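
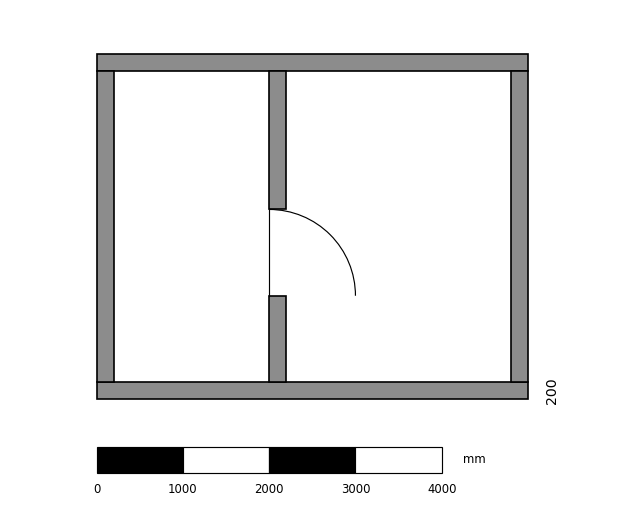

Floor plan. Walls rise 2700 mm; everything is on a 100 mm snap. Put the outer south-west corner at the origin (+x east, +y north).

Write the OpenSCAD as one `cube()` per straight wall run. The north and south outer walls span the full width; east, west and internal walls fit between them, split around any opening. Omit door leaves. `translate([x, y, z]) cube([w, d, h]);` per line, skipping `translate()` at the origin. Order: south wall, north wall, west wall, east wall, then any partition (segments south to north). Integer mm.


cube([5000, 200, 2700]);
translate([0, 3800, 0]) cube([5000, 200, 2700]);
translate([0, 200, 0]) cube([200, 3600, 2700]);
translate([4800, 200, 0]) cube([200, 3600, 2700]);
translate([2000, 200, 0]) cube([200, 1000, 2700]);
translate([2000, 2200, 0]) cube([200, 1600, 2700]);


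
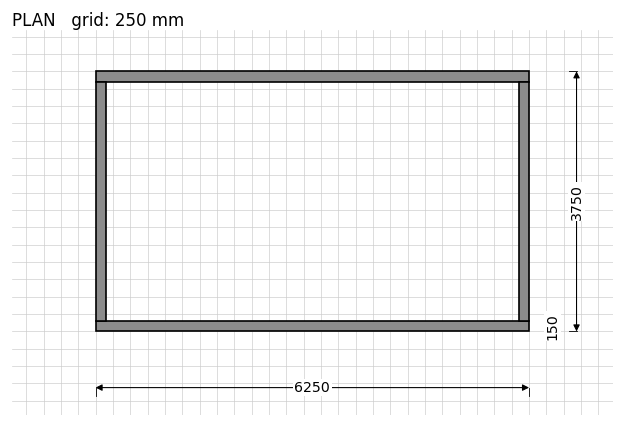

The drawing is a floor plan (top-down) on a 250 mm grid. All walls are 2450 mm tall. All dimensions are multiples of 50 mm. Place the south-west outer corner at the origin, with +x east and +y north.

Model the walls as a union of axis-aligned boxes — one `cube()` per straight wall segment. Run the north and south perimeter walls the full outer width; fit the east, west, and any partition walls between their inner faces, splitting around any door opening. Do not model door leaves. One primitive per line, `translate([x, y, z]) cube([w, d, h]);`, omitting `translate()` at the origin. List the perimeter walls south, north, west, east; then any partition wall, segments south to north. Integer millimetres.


cube([6250, 150, 2450]);
translate([0, 3600, 0]) cube([6250, 150, 2450]);
translate([0, 150, 0]) cube([150, 3450, 2450]);
translate([6100, 150, 0]) cube([150, 3450, 2450]);


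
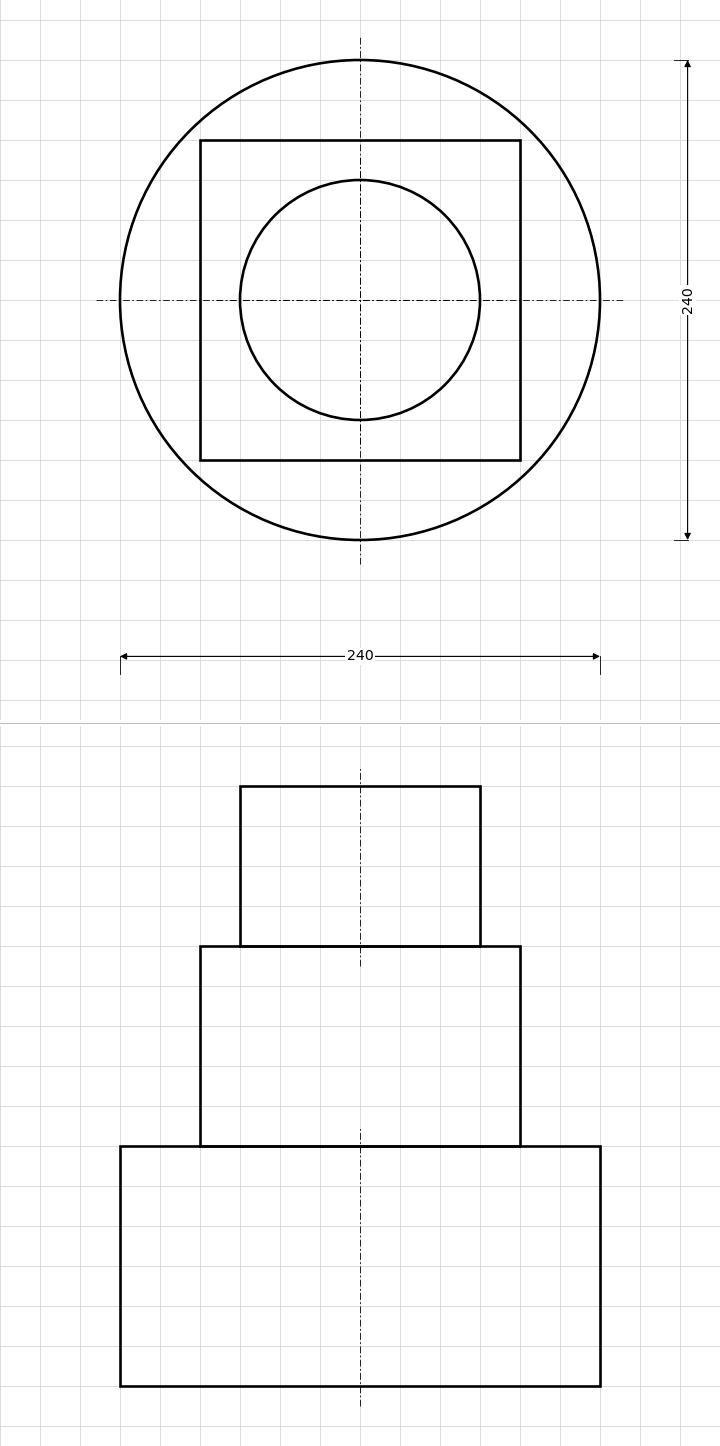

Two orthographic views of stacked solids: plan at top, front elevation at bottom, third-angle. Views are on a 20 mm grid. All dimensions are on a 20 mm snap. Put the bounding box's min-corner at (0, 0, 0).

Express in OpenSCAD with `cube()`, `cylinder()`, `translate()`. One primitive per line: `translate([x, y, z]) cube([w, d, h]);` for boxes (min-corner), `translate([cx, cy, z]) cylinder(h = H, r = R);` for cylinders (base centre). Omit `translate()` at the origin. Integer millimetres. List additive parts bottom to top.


translate([120, 120, 0]) cylinder(h = 120, r = 120);
translate([40, 40, 120]) cube([160, 160, 100]);
translate([120, 120, 220]) cylinder(h = 80, r = 60);


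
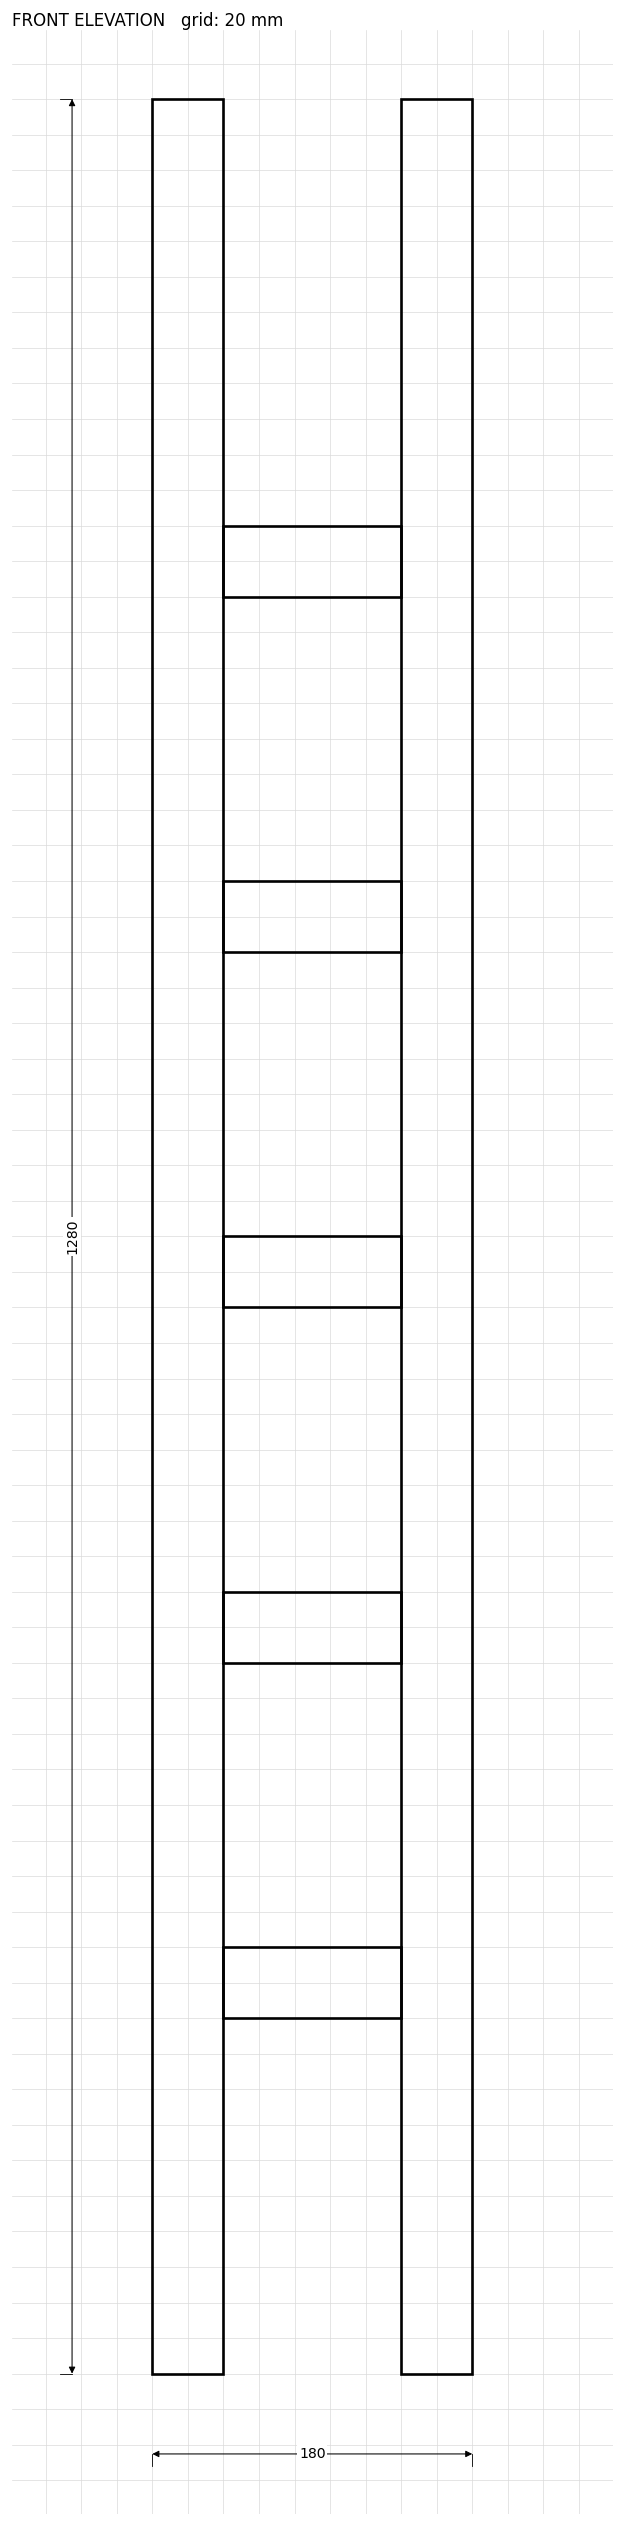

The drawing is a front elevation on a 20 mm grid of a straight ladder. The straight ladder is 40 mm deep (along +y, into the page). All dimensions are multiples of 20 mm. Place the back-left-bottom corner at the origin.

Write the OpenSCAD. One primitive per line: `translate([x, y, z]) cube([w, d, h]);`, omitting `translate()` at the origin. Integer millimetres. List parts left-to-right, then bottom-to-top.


cube([40, 40, 1280]);
translate([40, 0, 200]) cube([100, 40, 40]);
translate([40, 0, 400]) cube([100, 40, 40]);
translate([40, 0, 600]) cube([100, 40, 40]);
translate([40, 0, 800]) cube([100, 40, 40]);
translate([40, 0, 1000]) cube([100, 40, 40]);
translate([140, 0, 0]) cube([40, 40, 1280]);


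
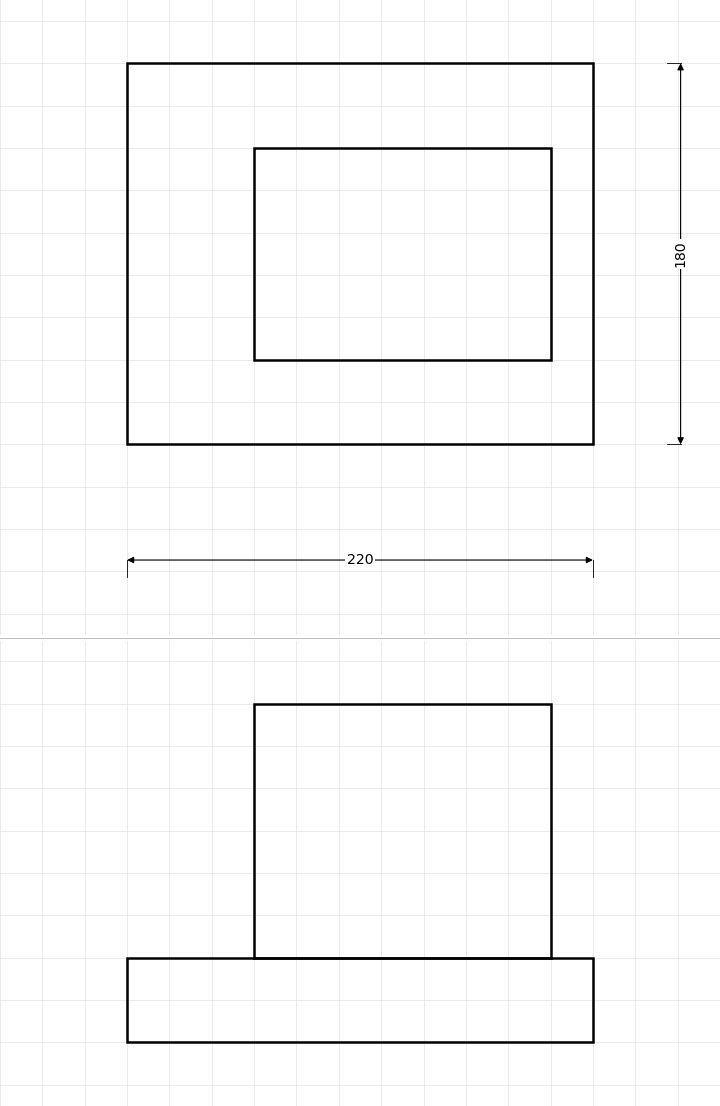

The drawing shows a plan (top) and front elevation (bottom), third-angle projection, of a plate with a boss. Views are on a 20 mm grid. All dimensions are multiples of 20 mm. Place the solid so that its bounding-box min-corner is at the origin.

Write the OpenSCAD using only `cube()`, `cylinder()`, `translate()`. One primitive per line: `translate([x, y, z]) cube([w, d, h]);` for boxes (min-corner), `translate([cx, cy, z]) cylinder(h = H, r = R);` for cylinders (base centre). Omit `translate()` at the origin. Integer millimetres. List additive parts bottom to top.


cube([220, 180, 40]);
translate([60, 40, 40]) cube([140, 100, 120]);


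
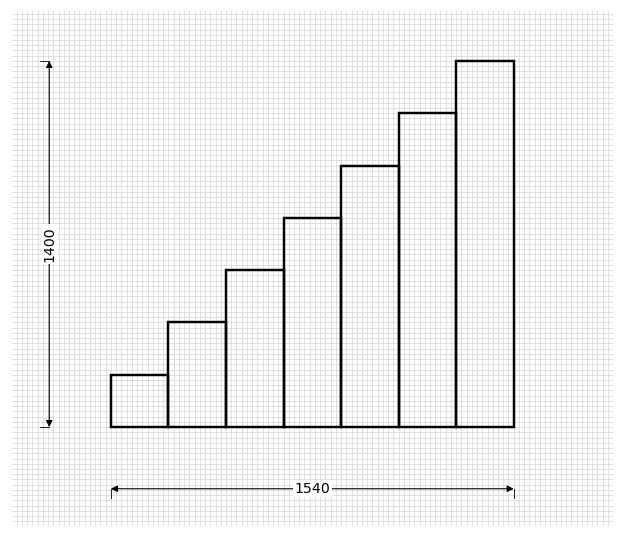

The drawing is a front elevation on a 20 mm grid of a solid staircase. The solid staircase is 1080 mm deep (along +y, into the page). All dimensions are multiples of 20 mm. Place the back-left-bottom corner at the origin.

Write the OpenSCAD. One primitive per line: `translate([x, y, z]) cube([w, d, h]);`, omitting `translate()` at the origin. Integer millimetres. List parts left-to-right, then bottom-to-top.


cube([220, 1080, 200]);
translate([220, 0, 0]) cube([220, 1080, 400]);
translate([440, 0, 0]) cube([220, 1080, 600]);
translate([660, 0, 0]) cube([220, 1080, 800]);
translate([880, 0, 0]) cube([220, 1080, 1000]);
translate([1100, 0, 0]) cube([220, 1080, 1200]);
translate([1320, 0, 0]) cube([220, 1080, 1400]);


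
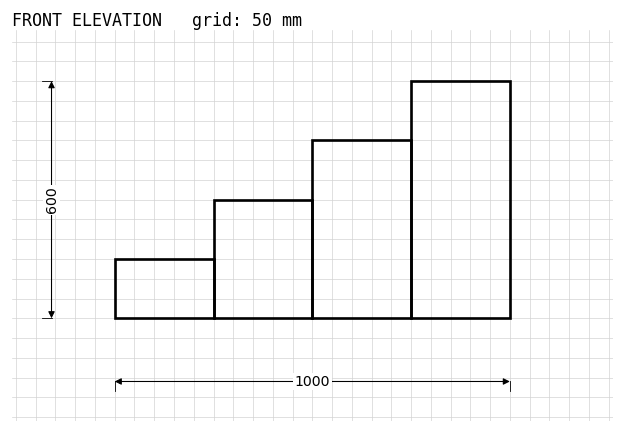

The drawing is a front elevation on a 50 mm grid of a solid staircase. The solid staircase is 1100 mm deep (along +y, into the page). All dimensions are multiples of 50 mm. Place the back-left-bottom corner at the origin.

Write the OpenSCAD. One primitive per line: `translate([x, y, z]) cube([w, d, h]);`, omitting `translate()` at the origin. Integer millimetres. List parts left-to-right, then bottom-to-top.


cube([250, 1100, 150]);
translate([250, 0, 0]) cube([250, 1100, 300]);
translate([500, 0, 0]) cube([250, 1100, 450]);
translate([750, 0, 0]) cube([250, 1100, 600]);


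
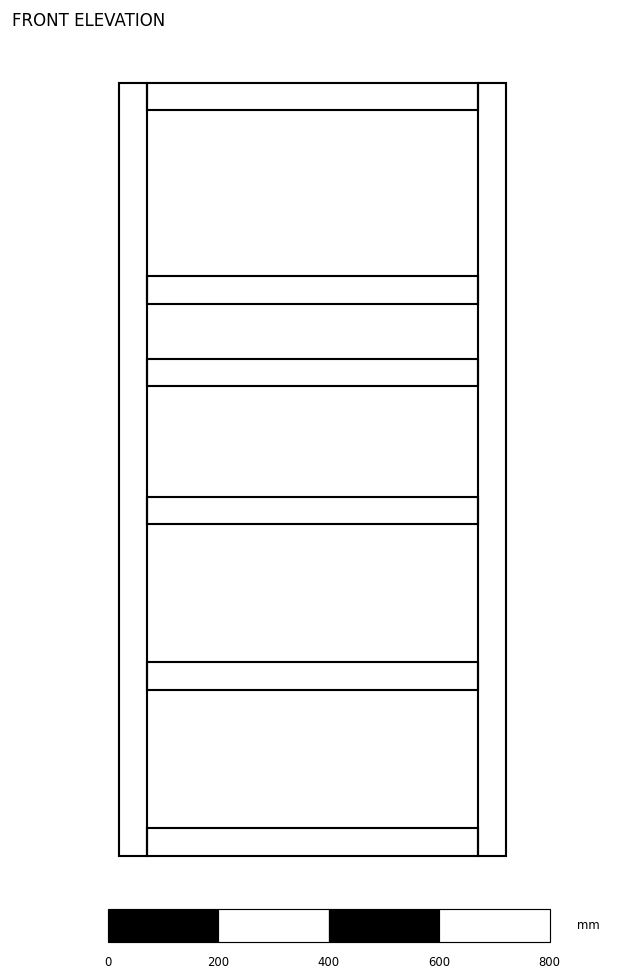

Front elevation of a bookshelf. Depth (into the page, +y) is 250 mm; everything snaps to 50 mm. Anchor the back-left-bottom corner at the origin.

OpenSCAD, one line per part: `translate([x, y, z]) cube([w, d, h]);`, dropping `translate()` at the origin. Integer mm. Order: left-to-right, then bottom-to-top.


cube([50, 250, 1400]);
translate([50, 0, 0]) cube([600, 250, 50]);
translate([50, 0, 300]) cube([600, 250, 50]);
translate([50, 0, 600]) cube([600, 250, 50]);
translate([50, 0, 850]) cube([600, 250, 50]);
translate([50, 0, 1000]) cube([600, 250, 50]);
translate([50, 0, 1350]) cube([600, 250, 50]);
translate([650, 0, 0]) cube([50, 250, 1400]);


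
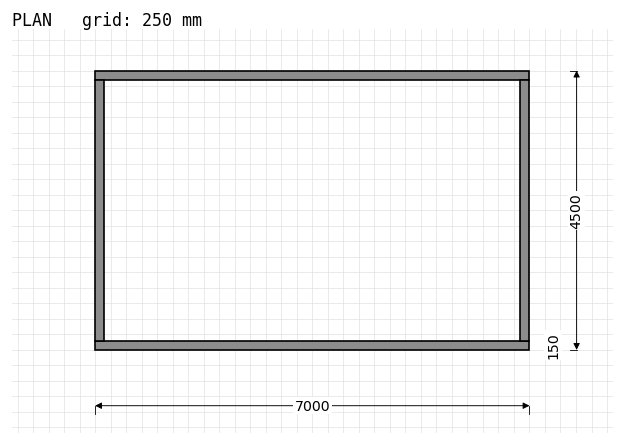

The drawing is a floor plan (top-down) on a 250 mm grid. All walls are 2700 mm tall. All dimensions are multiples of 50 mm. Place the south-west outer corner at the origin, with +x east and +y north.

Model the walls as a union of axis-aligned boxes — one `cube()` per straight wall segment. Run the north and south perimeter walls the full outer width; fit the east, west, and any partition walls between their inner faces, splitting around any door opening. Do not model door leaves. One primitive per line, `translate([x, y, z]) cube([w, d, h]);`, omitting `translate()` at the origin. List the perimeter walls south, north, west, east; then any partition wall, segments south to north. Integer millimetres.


cube([7000, 150, 2700]);
translate([0, 4350, 0]) cube([7000, 150, 2700]);
translate([0, 150, 0]) cube([150, 4200, 2700]);
translate([6850, 150, 0]) cube([150, 4200, 2700]);


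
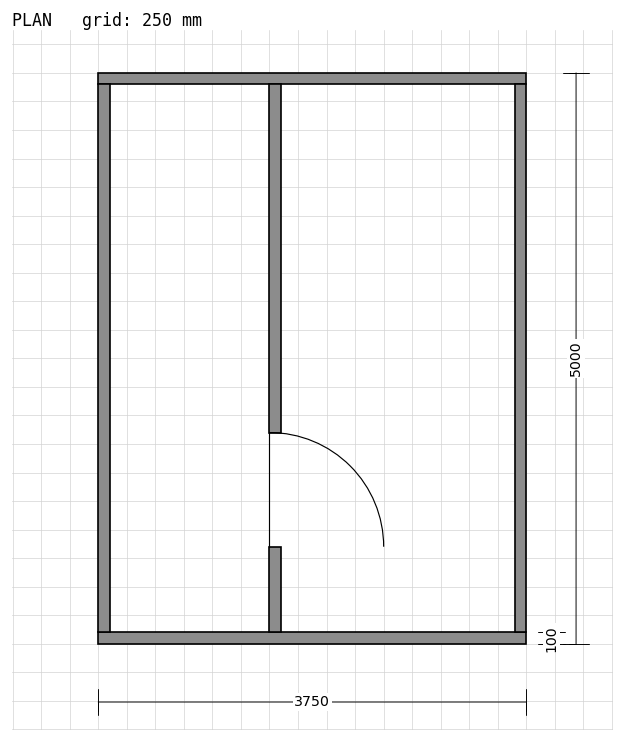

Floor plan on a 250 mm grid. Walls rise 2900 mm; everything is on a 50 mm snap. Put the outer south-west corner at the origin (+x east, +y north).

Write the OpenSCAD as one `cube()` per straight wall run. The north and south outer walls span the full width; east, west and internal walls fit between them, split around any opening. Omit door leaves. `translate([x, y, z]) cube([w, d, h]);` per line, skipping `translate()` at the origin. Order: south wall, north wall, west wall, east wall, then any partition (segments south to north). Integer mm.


cube([3750, 100, 2900]);
translate([0, 4900, 0]) cube([3750, 100, 2900]);
translate([0, 100, 0]) cube([100, 4800, 2900]);
translate([3650, 100, 0]) cube([100, 4800, 2900]);
translate([1500, 100, 0]) cube([100, 750, 2900]);
translate([1500, 1850, 0]) cube([100, 3050, 2900]);


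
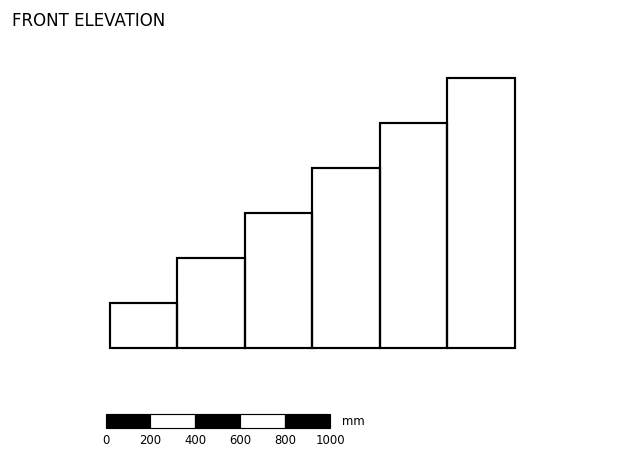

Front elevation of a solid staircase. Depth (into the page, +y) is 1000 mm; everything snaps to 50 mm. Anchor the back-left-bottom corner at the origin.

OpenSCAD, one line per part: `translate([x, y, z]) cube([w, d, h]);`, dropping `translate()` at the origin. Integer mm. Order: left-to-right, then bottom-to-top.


cube([300, 1000, 200]);
translate([300, 0, 0]) cube([300, 1000, 400]);
translate([600, 0, 0]) cube([300, 1000, 600]);
translate([900, 0, 0]) cube([300, 1000, 800]);
translate([1200, 0, 0]) cube([300, 1000, 1000]);
translate([1500, 0, 0]) cube([300, 1000, 1200]);


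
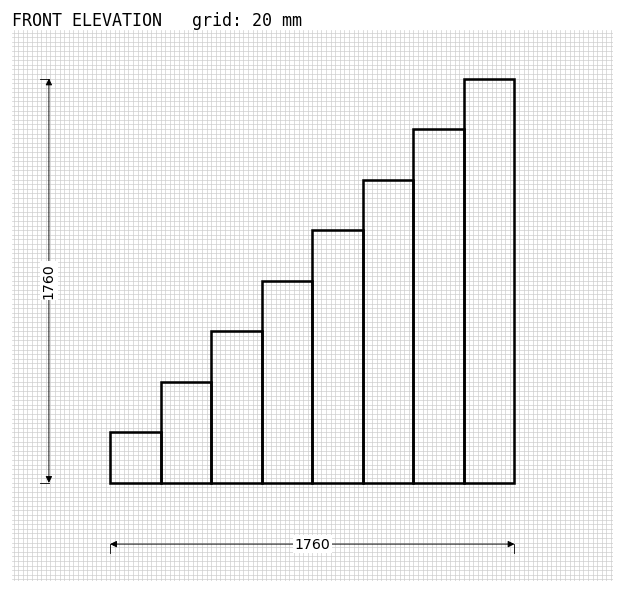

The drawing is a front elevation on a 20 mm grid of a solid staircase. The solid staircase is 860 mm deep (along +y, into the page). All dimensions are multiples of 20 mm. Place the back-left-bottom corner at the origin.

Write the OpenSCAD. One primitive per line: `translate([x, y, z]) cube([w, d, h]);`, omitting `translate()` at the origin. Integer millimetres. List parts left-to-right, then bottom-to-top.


cube([220, 860, 220]);
translate([220, 0, 0]) cube([220, 860, 440]);
translate([440, 0, 0]) cube([220, 860, 660]);
translate([660, 0, 0]) cube([220, 860, 880]);
translate([880, 0, 0]) cube([220, 860, 1100]);
translate([1100, 0, 0]) cube([220, 860, 1320]);
translate([1320, 0, 0]) cube([220, 860, 1540]);
translate([1540, 0, 0]) cube([220, 860, 1760]);


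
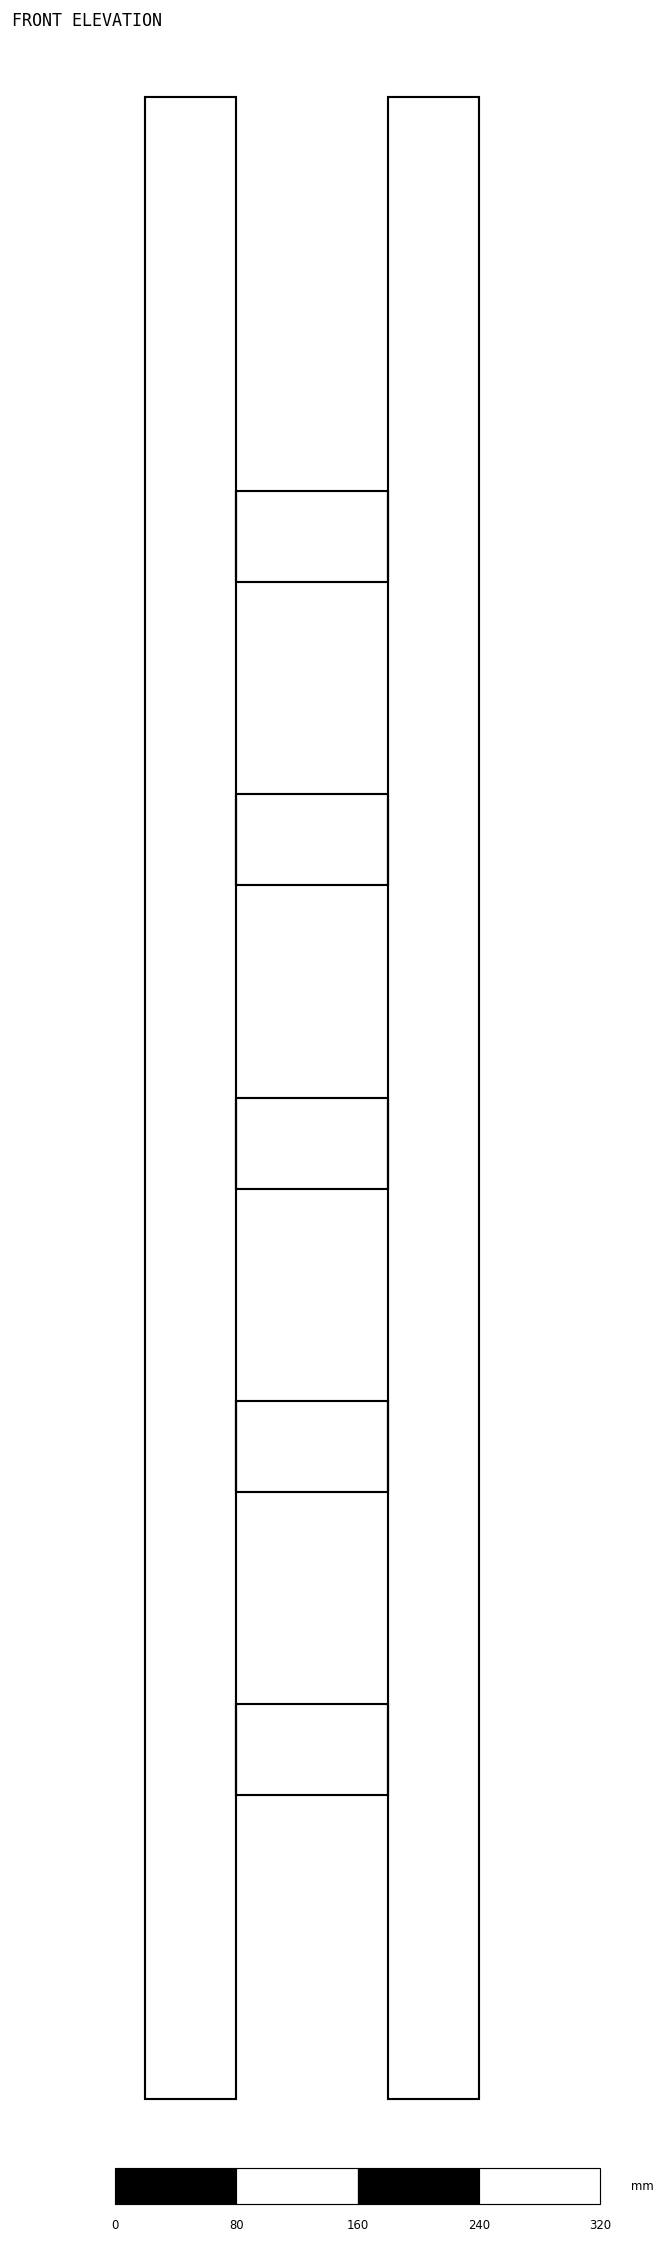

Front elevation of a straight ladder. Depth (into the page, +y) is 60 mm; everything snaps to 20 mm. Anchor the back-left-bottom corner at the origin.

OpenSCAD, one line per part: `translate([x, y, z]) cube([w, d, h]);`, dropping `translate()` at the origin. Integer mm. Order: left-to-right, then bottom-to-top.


cube([60, 60, 1320]);
translate([60, 0, 200]) cube([100, 60, 60]);
translate([60, 0, 400]) cube([100, 60, 60]);
translate([60, 0, 600]) cube([100, 60, 60]);
translate([60, 0, 800]) cube([100, 60, 60]);
translate([60, 0, 1000]) cube([100, 60, 60]);
translate([160, 0, 0]) cube([60, 60, 1320]);


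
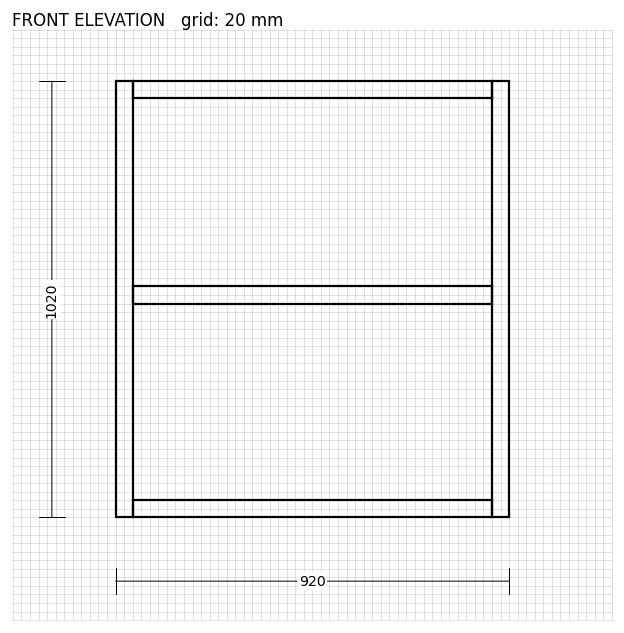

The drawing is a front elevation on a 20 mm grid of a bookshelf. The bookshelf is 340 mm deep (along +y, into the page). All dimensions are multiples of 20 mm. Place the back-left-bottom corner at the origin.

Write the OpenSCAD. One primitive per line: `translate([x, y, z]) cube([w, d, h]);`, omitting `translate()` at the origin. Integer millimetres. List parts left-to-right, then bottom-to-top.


cube([40, 340, 1020]);
translate([40, 0, 0]) cube([840, 340, 40]);
translate([40, 0, 500]) cube([840, 340, 40]);
translate([40, 0, 980]) cube([840, 340, 40]);
translate([880, 0, 0]) cube([40, 340, 1020]);


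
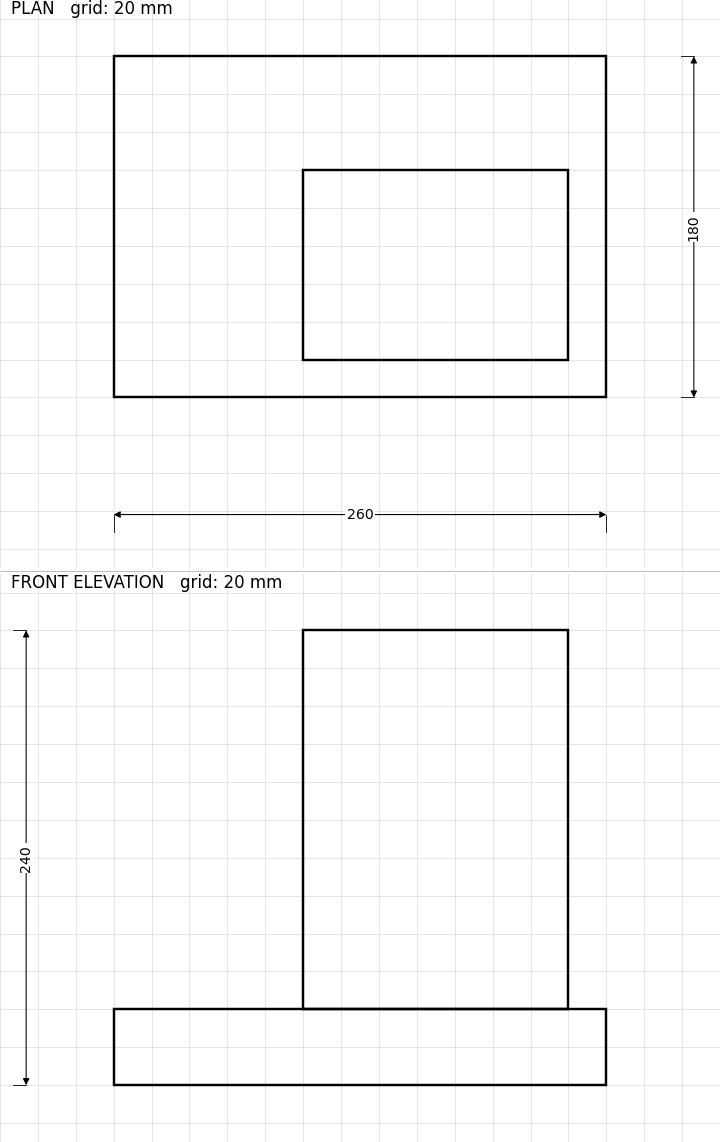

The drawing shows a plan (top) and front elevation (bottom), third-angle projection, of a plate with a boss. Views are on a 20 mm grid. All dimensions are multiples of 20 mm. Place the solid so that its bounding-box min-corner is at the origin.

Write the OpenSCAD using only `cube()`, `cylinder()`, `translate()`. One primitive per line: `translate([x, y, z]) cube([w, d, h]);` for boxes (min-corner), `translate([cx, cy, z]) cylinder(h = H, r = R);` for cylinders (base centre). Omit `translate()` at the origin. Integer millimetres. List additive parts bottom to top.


cube([260, 180, 40]);
translate([100, 20, 40]) cube([140, 100, 200]);


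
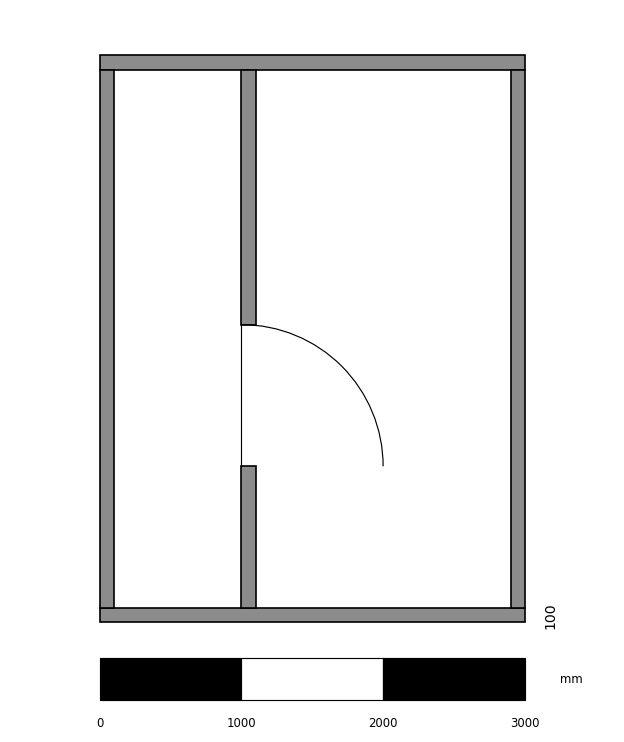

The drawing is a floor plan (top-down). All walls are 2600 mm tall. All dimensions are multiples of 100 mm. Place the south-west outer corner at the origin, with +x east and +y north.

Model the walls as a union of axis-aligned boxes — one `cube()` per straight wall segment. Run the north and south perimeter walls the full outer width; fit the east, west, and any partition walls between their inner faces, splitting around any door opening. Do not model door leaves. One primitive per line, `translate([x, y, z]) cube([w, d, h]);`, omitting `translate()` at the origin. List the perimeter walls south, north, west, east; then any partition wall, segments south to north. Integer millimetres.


cube([3000, 100, 2600]);
translate([0, 3900, 0]) cube([3000, 100, 2600]);
translate([0, 100, 0]) cube([100, 3800, 2600]);
translate([2900, 100, 0]) cube([100, 3800, 2600]);
translate([1000, 100, 0]) cube([100, 1000, 2600]);
translate([1000, 2100, 0]) cube([100, 1800, 2600]);


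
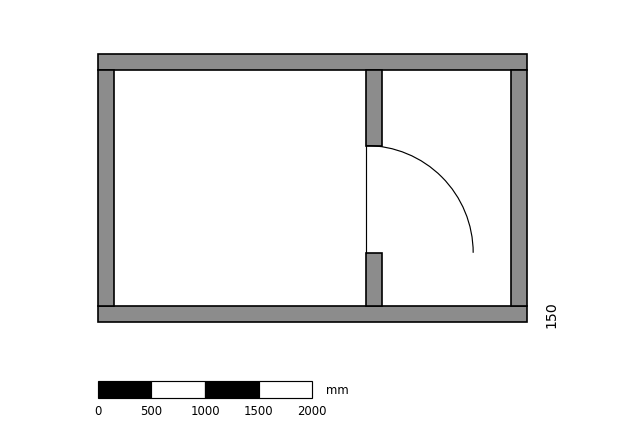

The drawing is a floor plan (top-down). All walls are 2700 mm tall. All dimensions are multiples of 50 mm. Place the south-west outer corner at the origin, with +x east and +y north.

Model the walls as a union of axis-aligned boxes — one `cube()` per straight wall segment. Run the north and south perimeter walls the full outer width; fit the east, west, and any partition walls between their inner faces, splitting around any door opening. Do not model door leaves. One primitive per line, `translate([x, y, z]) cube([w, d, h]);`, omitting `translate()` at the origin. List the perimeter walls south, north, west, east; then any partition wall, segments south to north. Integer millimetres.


cube([4000, 150, 2700]);
translate([0, 2350, 0]) cube([4000, 150, 2700]);
translate([0, 150, 0]) cube([150, 2200, 2700]);
translate([3850, 150, 0]) cube([150, 2200, 2700]);
translate([2500, 150, 0]) cube([150, 500, 2700]);
translate([2500, 1650, 0]) cube([150, 700, 2700]);


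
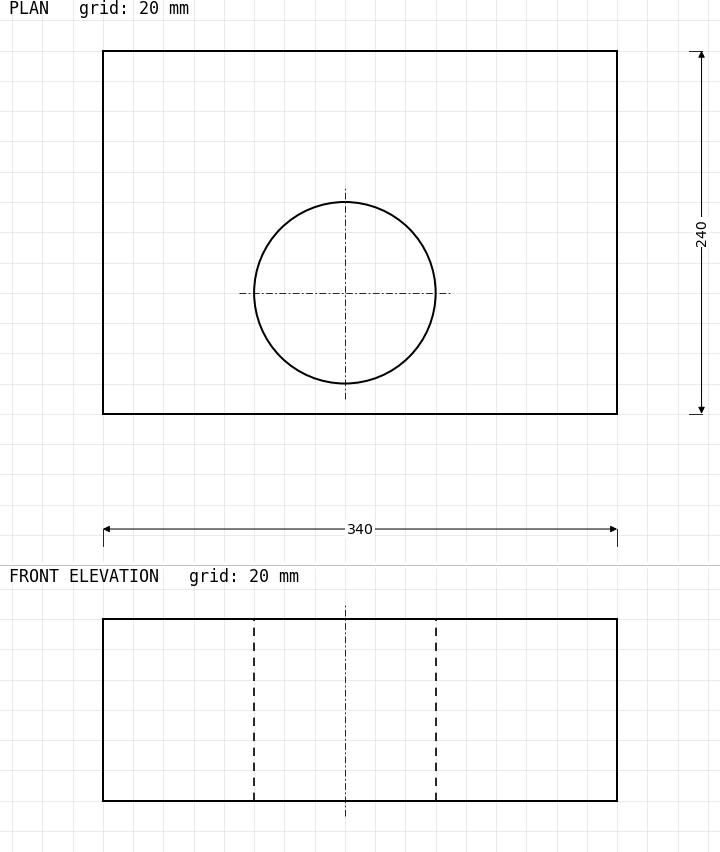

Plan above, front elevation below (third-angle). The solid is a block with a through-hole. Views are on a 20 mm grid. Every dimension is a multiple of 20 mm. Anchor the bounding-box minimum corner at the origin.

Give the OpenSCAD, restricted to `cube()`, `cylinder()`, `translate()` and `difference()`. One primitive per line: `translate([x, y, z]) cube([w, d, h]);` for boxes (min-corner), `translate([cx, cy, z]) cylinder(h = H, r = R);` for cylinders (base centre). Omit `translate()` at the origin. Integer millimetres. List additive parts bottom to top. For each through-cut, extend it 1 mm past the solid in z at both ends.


difference() {
  cube([340, 240, 120]);
  translate([160, 80, -1]) cylinder(h = 122, r = 60);
}


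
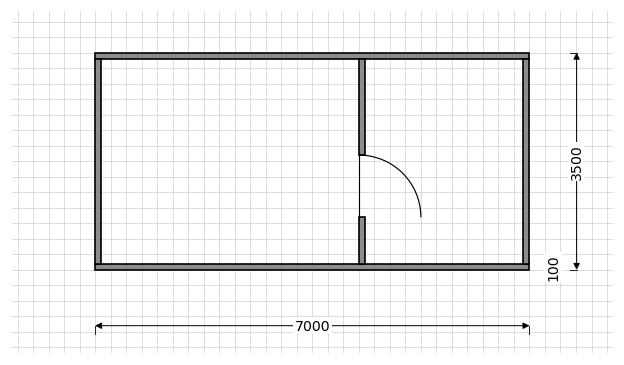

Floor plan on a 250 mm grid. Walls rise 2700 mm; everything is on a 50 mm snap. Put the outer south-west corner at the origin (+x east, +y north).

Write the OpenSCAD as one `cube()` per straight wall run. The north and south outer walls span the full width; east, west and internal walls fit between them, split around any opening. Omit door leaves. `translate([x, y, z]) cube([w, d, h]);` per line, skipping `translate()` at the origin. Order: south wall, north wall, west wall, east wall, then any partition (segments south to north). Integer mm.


cube([7000, 100, 2700]);
translate([0, 3400, 0]) cube([7000, 100, 2700]);
translate([0, 100, 0]) cube([100, 3300, 2700]);
translate([6900, 100, 0]) cube([100, 3300, 2700]);
translate([4250, 100, 0]) cube([100, 750, 2700]);
translate([4250, 1850, 0]) cube([100, 1550, 2700]);


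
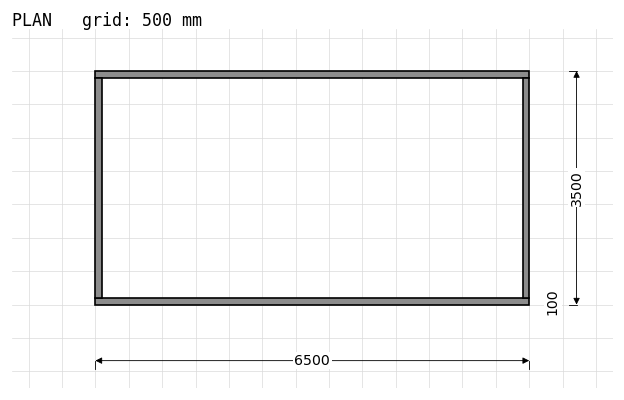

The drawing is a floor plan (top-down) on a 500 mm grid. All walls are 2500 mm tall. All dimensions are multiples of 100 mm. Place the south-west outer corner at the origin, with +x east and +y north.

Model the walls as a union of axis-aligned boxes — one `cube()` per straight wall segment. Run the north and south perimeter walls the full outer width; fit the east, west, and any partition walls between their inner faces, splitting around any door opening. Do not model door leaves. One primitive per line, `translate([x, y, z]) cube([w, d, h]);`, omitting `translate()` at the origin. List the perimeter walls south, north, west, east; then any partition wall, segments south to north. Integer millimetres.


cube([6500, 100, 2500]);
translate([0, 3400, 0]) cube([6500, 100, 2500]);
translate([0, 100, 0]) cube([100, 3300, 2500]);
translate([6400, 100, 0]) cube([100, 3300, 2500]);


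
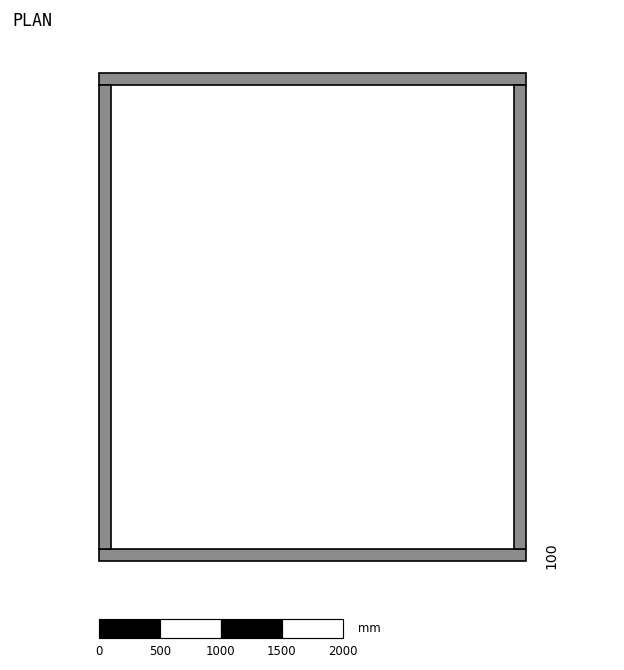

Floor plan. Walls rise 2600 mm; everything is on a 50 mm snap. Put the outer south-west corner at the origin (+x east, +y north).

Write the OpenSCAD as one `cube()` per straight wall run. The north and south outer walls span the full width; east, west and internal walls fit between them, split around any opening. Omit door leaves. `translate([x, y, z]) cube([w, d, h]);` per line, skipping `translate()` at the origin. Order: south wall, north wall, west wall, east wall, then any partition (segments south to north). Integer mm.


cube([3500, 100, 2600]);
translate([0, 3900, 0]) cube([3500, 100, 2600]);
translate([0, 100, 0]) cube([100, 3800, 2600]);
translate([3400, 100, 0]) cube([100, 3800, 2600]);


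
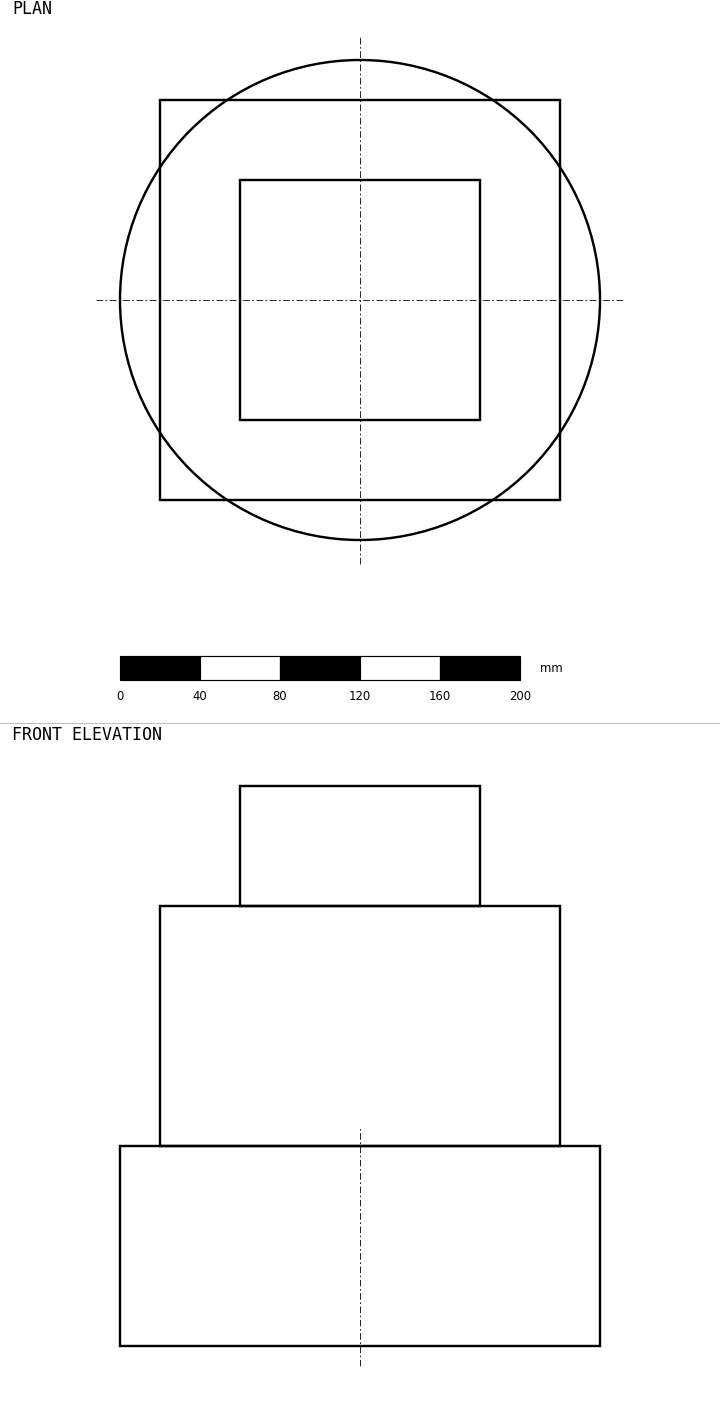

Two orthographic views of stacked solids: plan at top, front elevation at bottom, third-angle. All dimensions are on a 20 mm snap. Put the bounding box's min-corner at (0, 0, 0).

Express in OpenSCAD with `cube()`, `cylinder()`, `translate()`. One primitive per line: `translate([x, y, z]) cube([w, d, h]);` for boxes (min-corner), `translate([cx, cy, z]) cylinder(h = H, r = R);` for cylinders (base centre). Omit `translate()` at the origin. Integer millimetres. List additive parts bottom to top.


translate([120, 120, 0]) cylinder(h = 100, r = 120);
translate([20, 20, 100]) cube([200, 200, 120]);
translate([60, 60, 220]) cube([120, 120, 60]);


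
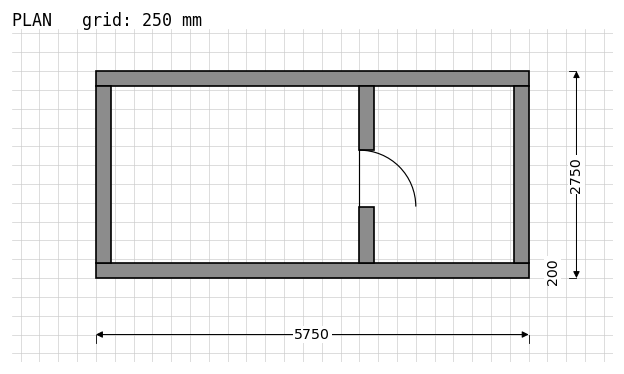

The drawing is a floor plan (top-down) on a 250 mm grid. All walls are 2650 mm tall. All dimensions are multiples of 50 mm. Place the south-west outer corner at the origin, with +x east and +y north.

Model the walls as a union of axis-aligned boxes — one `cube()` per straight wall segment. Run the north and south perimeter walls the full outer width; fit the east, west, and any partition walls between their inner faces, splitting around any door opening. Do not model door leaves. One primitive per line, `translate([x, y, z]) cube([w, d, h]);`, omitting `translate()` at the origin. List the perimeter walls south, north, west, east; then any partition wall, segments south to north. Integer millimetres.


cube([5750, 200, 2650]);
translate([0, 2550, 0]) cube([5750, 200, 2650]);
translate([0, 200, 0]) cube([200, 2350, 2650]);
translate([5550, 200, 0]) cube([200, 2350, 2650]);
translate([3500, 200, 0]) cube([200, 750, 2650]);
translate([3500, 1700, 0]) cube([200, 850, 2650]);


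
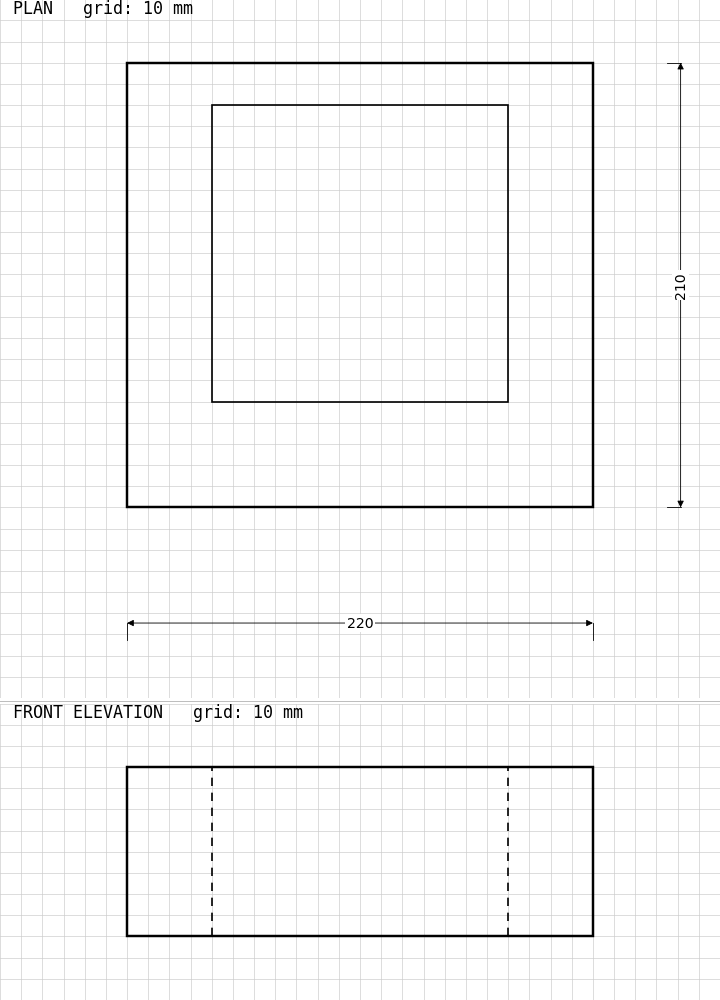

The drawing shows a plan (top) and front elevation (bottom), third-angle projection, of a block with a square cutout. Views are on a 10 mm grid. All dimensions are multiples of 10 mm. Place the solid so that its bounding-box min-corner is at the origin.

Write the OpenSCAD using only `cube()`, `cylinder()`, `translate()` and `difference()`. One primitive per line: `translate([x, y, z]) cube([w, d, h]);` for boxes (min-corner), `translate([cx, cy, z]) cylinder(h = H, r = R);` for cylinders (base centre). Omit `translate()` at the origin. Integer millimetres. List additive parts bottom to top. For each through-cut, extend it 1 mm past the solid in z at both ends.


difference() {
  cube([220, 210, 80]);
  translate([40, 50, -1]) cube([140, 140, 82]);
}


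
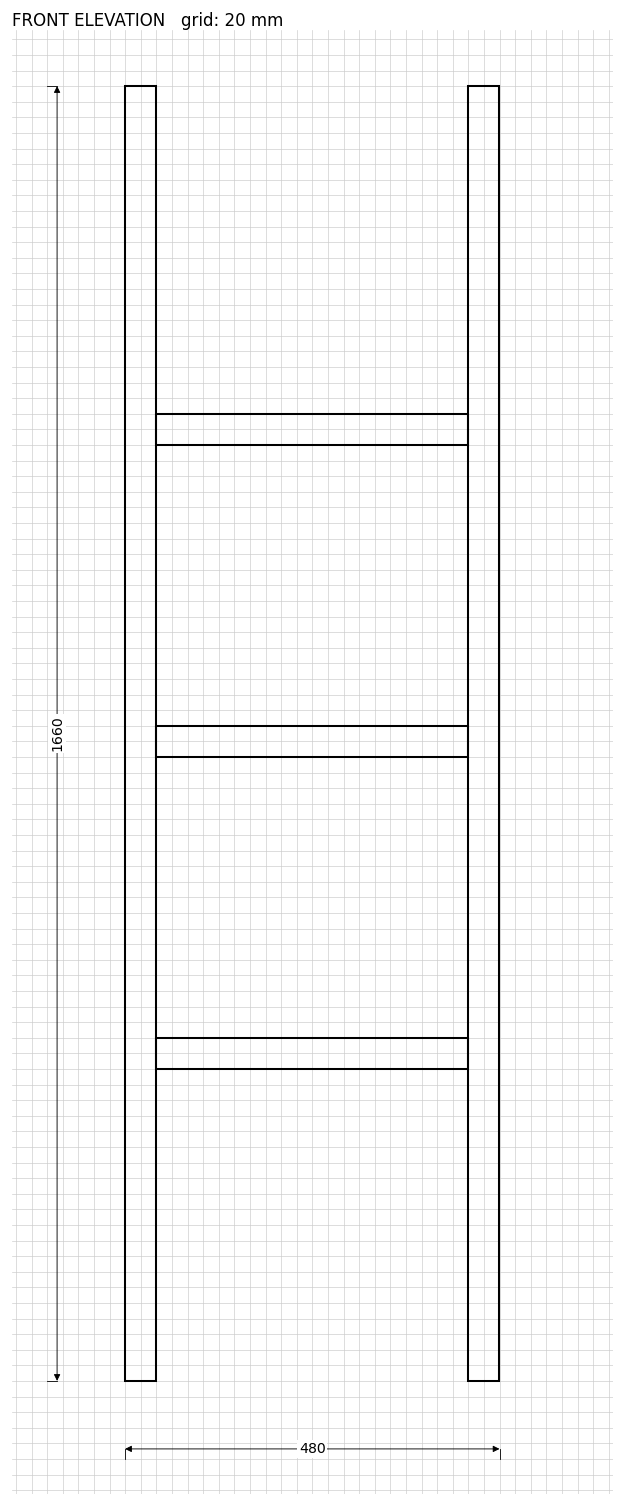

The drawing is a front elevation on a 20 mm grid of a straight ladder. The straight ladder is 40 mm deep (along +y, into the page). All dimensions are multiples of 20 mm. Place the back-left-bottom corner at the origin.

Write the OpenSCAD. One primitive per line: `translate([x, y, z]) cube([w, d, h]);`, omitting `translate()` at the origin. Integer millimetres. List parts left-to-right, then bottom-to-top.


cube([40, 40, 1660]);
translate([40, 0, 400]) cube([400, 40, 40]);
translate([40, 0, 800]) cube([400, 40, 40]);
translate([40, 0, 1200]) cube([400, 40, 40]);
translate([440, 0, 0]) cube([40, 40, 1660]);


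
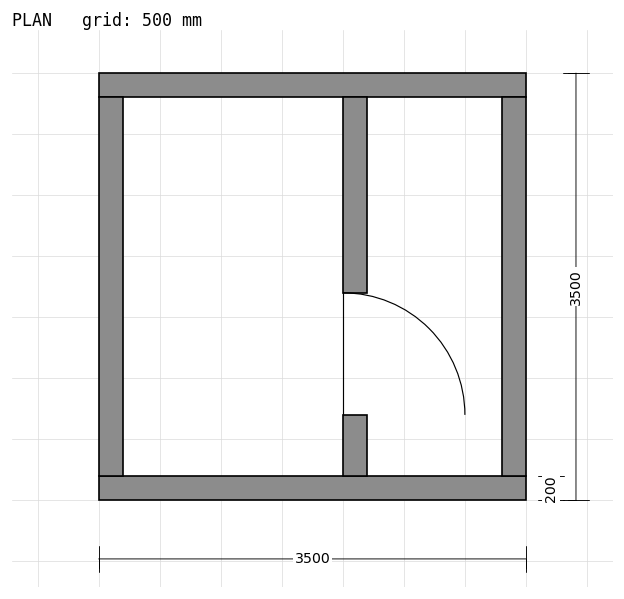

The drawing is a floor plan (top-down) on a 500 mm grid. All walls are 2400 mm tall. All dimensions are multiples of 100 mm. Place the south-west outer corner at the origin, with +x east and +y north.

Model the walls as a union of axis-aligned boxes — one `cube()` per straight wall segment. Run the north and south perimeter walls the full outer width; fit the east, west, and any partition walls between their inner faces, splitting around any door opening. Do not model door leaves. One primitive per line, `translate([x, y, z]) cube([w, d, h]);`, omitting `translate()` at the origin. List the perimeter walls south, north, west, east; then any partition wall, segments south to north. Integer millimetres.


cube([3500, 200, 2400]);
translate([0, 3300, 0]) cube([3500, 200, 2400]);
translate([0, 200, 0]) cube([200, 3100, 2400]);
translate([3300, 200, 0]) cube([200, 3100, 2400]);
translate([2000, 200, 0]) cube([200, 500, 2400]);
translate([2000, 1700, 0]) cube([200, 1600, 2400]);


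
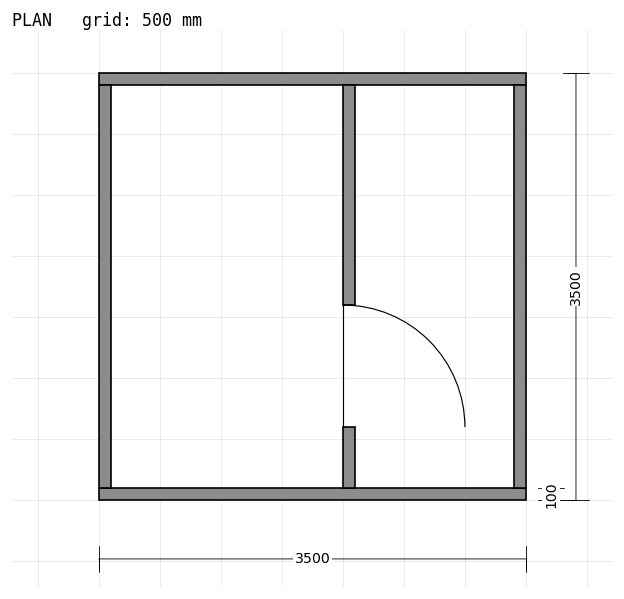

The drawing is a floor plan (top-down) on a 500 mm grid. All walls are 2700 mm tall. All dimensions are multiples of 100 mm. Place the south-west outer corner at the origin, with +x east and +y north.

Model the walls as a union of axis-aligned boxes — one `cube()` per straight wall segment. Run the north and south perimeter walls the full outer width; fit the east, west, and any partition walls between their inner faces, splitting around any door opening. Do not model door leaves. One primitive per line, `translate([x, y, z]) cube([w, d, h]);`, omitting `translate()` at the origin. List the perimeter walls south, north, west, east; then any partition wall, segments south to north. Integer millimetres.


cube([3500, 100, 2700]);
translate([0, 3400, 0]) cube([3500, 100, 2700]);
translate([0, 100, 0]) cube([100, 3300, 2700]);
translate([3400, 100, 0]) cube([100, 3300, 2700]);
translate([2000, 100, 0]) cube([100, 500, 2700]);
translate([2000, 1600, 0]) cube([100, 1800, 2700]);


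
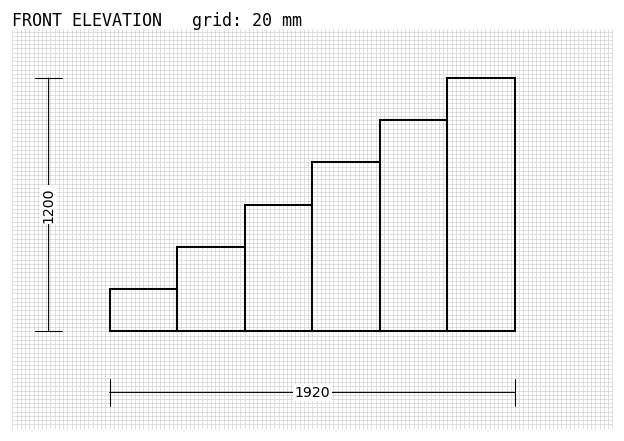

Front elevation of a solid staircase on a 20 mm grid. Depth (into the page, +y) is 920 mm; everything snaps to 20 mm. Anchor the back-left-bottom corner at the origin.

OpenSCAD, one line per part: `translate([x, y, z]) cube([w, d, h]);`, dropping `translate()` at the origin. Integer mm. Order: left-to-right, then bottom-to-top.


cube([320, 920, 200]);
translate([320, 0, 0]) cube([320, 920, 400]);
translate([640, 0, 0]) cube([320, 920, 600]);
translate([960, 0, 0]) cube([320, 920, 800]);
translate([1280, 0, 0]) cube([320, 920, 1000]);
translate([1600, 0, 0]) cube([320, 920, 1200]);


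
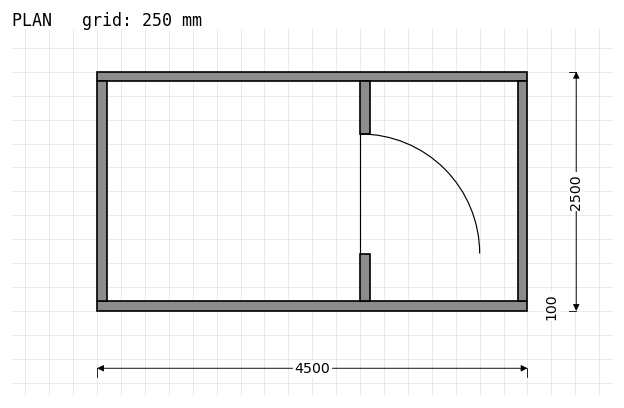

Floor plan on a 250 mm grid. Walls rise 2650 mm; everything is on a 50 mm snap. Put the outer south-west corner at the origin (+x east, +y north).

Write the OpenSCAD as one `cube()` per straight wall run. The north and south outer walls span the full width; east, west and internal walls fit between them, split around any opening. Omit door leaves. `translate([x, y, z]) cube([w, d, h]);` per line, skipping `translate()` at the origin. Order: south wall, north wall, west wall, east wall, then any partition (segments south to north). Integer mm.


cube([4500, 100, 2650]);
translate([0, 2400, 0]) cube([4500, 100, 2650]);
translate([0, 100, 0]) cube([100, 2300, 2650]);
translate([4400, 100, 0]) cube([100, 2300, 2650]);
translate([2750, 100, 0]) cube([100, 500, 2650]);
translate([2750, 1850, 0]) cube([100, 550, 2650]);


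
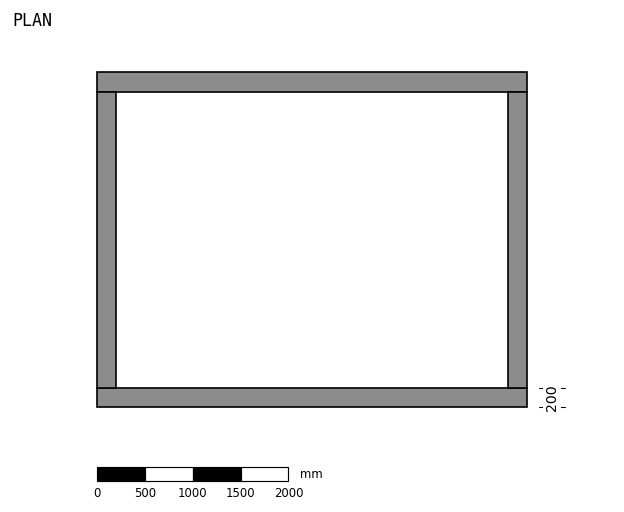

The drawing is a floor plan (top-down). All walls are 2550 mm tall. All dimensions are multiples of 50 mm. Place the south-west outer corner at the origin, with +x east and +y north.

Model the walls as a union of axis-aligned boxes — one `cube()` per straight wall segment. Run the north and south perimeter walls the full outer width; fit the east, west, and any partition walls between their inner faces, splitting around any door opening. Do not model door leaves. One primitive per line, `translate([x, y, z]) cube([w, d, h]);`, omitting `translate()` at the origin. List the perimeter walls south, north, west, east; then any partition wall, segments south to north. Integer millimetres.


cube([4500, 200, 2550]);
translate([0, 3300, 0]) cube([4500, 200, 2550]);
translate([0, 200, 0]) cube([200, 3100, 2550]);
translate([4300, 200, 0]) cube([200, 3100, 2550]);


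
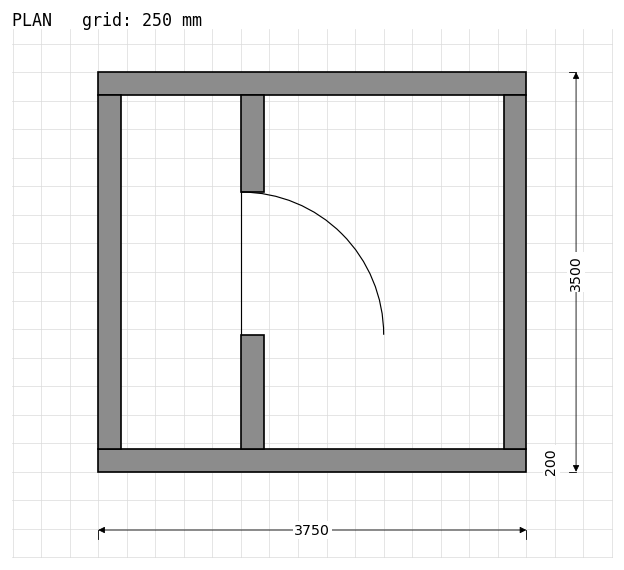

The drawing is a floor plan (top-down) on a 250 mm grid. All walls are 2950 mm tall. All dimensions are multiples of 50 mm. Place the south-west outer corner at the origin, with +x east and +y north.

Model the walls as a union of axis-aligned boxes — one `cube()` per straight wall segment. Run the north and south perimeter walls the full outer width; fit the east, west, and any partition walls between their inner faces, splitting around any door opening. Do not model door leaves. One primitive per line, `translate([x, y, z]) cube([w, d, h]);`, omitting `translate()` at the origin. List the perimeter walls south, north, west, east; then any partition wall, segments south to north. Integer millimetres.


cube([3750, 200, 2950]);
translate([0, 3300, 0]) cube([3750, 200, 2950]);
translate([0, 200, 0]) cube([200, 3100, 2950]);
translate([3550, 200, 0]) cube([200, 3100, 2950]);
translate([1250, 200, 0]) cube([200, 1000, 2950]);
translate([1250, 2450, 0]) cube([200, 850, 2950]);


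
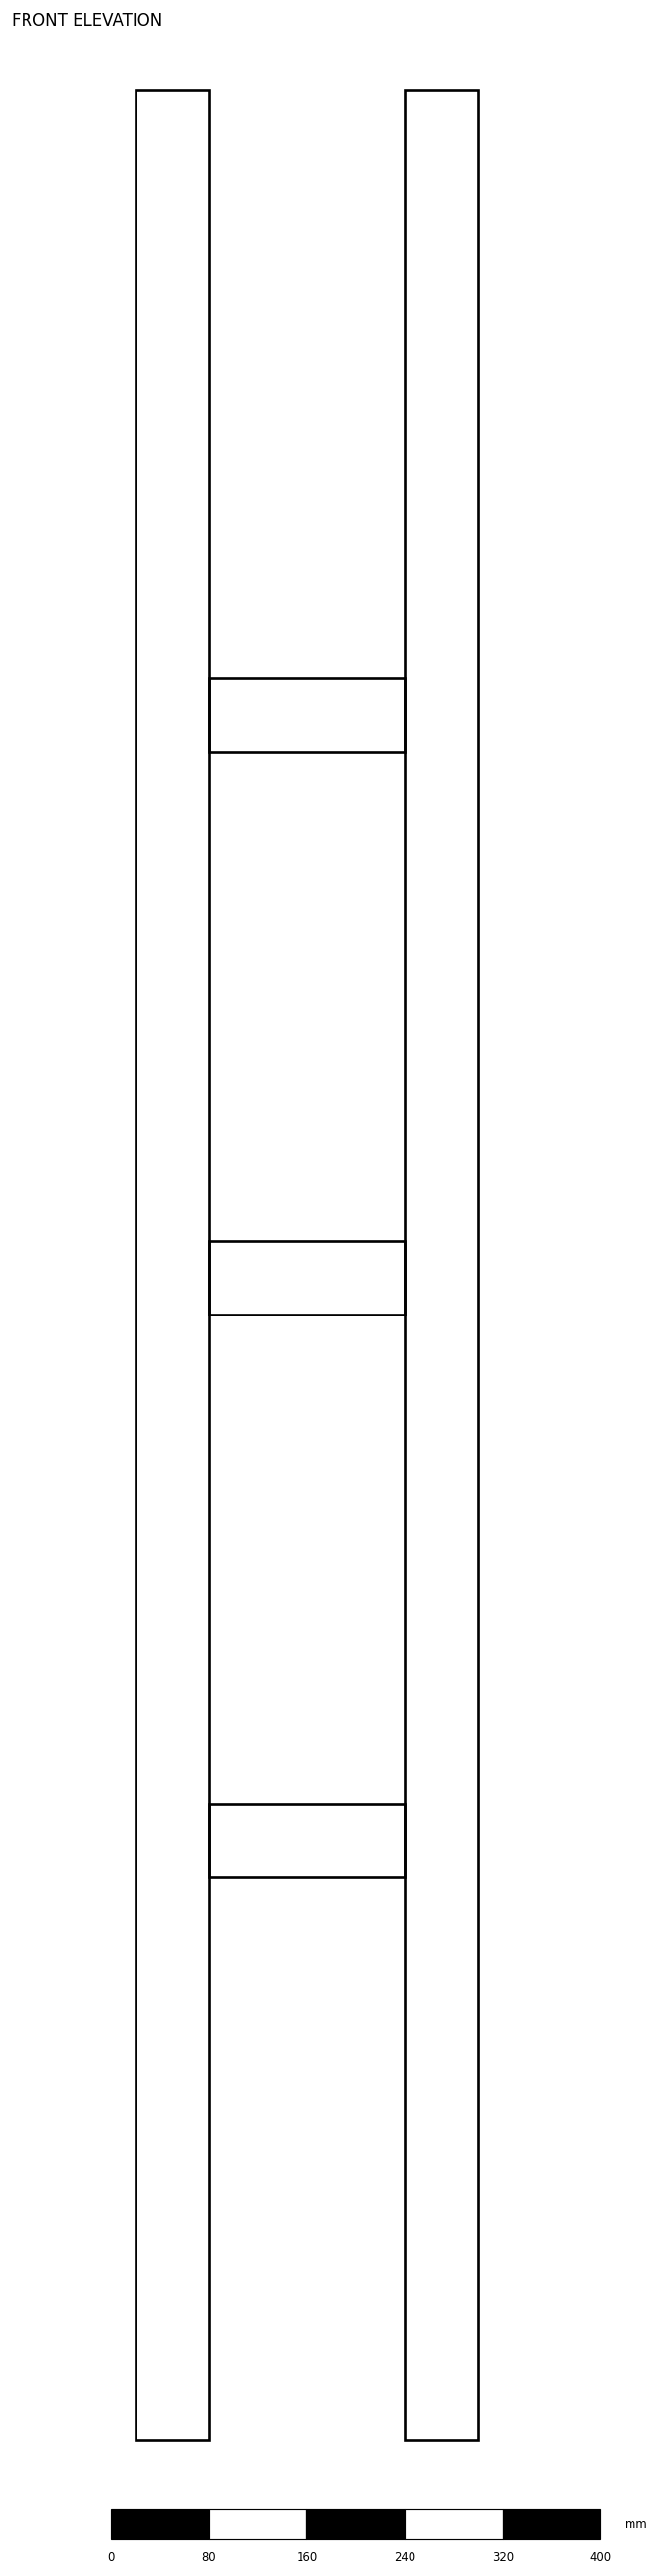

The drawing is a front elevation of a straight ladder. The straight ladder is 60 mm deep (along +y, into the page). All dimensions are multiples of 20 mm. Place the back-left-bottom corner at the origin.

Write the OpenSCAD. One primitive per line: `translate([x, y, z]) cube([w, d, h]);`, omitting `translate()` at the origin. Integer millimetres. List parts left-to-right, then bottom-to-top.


cube([60, 60, 1920]);
translate([60, 0, 460]) cube([160, 60, 60]);
translate([60, 0, 920]) cube([160, 60, 60]);
translate([60, 0, 1380]) cube([160, 60, 60]);
translate([220, 0, 0]) cube([60, 60, 1920]);


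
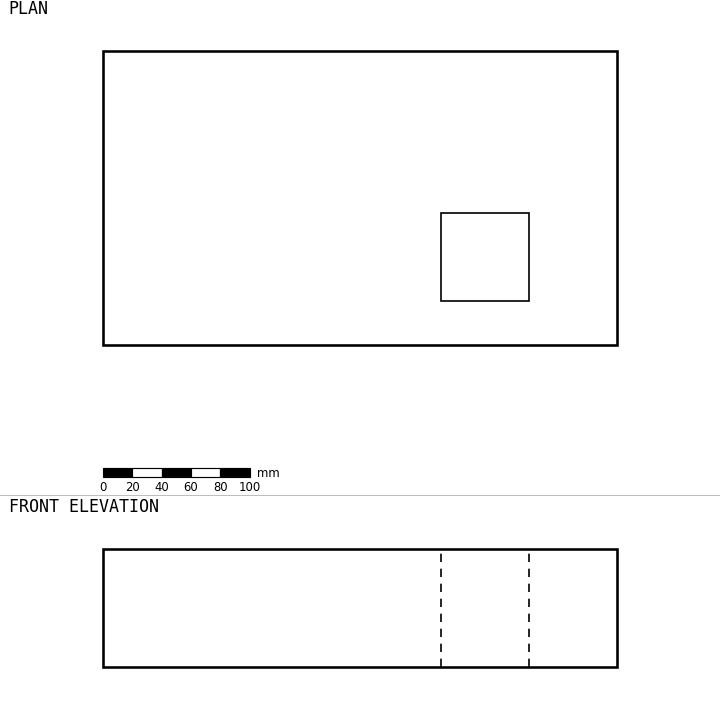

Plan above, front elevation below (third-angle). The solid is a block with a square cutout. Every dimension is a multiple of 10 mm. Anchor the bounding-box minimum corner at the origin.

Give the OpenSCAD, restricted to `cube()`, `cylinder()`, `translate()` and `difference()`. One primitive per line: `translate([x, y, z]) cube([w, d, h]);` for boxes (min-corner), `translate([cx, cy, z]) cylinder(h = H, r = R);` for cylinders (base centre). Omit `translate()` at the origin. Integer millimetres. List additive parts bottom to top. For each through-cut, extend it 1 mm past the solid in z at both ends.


difference() {
  cube([350, 200, 80]);
  translate([230, 30, -1]) cube([60, 60, 82]);
}


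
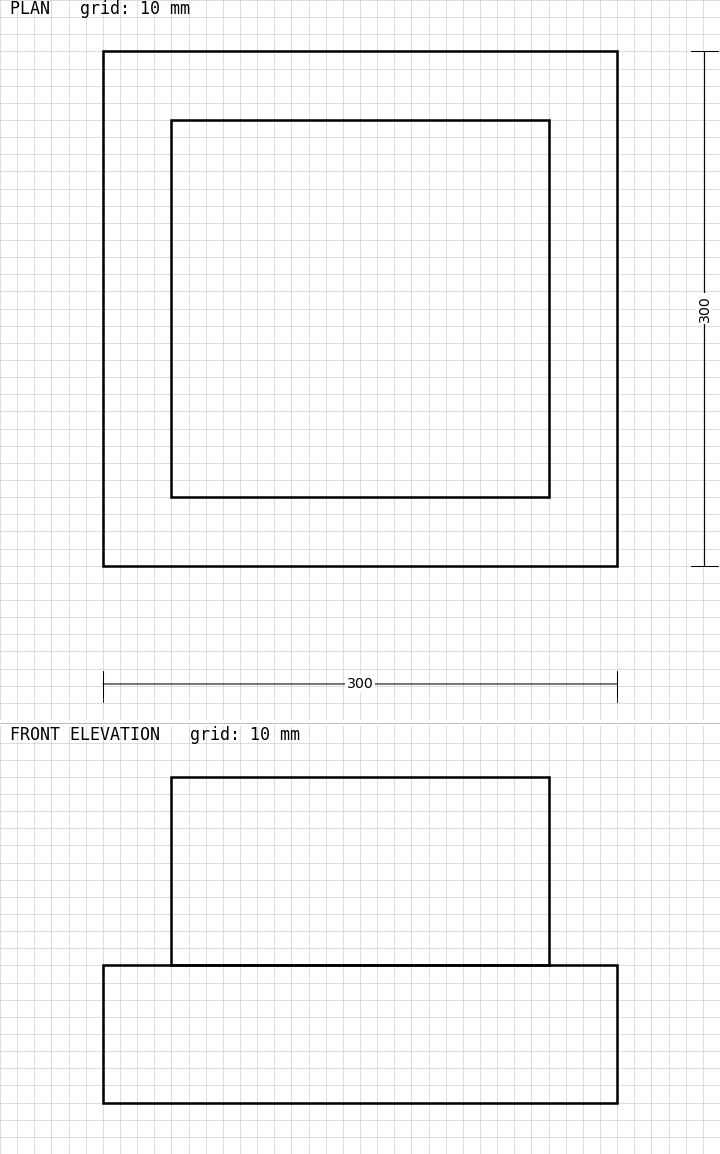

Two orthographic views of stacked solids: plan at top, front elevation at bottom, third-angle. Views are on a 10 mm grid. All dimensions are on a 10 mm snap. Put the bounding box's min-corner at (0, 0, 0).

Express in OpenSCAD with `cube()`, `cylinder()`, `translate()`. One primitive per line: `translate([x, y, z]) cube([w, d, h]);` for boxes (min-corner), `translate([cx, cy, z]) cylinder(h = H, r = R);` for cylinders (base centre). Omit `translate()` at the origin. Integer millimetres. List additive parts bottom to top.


cube([300, 300, 80]);
translate([40, 40, 80]) cube([220, 220, 110]);


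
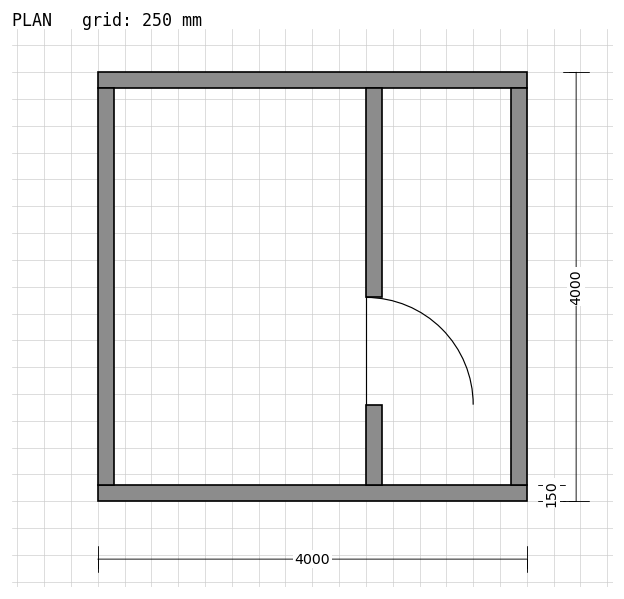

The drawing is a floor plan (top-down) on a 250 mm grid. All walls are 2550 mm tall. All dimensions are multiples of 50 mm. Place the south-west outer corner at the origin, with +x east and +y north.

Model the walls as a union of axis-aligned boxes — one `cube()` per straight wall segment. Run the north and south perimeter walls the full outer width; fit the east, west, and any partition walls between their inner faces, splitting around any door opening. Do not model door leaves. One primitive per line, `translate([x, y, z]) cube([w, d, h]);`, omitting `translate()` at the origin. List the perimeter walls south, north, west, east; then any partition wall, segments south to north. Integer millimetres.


cube([4000, 150, 2550]);
translate([0, 3850, 0]) cube([4000, 150, 2550]);
translate([0, 150, 0]) cube([150, 3700, 2550]);
translate([3850, 150, 0]) cube([150, 3700, 2550]);
translate([2500, 150, 0]) cube([150, 750, 2550]);
translate([2500, 1900, 0]) cube([150, 1950, 2550]);


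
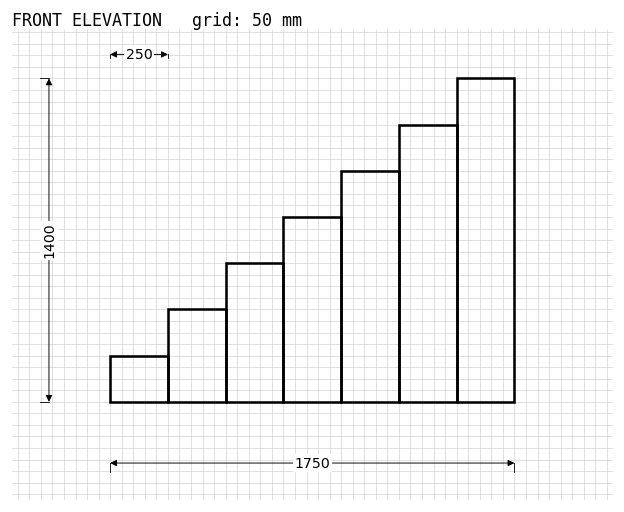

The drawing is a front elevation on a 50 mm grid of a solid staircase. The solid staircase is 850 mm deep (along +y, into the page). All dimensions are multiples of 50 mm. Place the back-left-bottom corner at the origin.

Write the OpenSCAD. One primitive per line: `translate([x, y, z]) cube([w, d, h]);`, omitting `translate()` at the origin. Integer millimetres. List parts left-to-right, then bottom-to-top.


cube([250, 850, 200]);
translate([250, 0, 0]) cube([250, 850, 400]);
translate([500, 0, 0]) cube([250, 850, 600]);
translate([750, 0, 0]) cube([250, 850, 800]);
translate([1000, 0, 0]) cube([250, 850, 1000]);
translate([1250, 0, 0]) cube([250, 850, 1200]);
translate([1500, 0, 0]) cube([250, 850, 1400]);


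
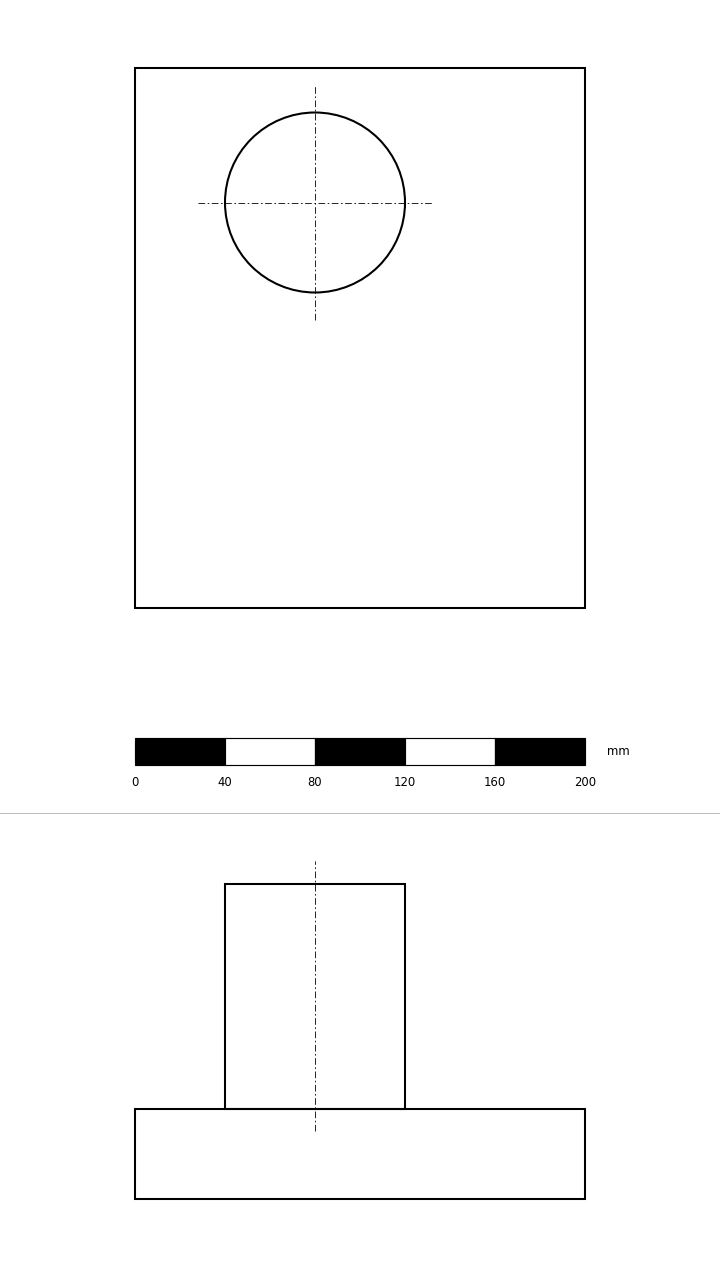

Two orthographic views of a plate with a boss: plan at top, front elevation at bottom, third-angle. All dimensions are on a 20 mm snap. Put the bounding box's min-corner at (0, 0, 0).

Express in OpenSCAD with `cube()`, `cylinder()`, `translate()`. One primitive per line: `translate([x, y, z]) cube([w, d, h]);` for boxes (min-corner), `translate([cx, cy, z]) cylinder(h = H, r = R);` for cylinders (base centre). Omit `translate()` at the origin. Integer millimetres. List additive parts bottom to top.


cube([200, 240, 40]);
translate([80, 180, 40]) cylinder(h = 100, r = 40);
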